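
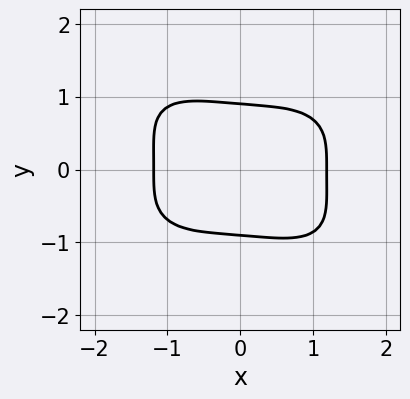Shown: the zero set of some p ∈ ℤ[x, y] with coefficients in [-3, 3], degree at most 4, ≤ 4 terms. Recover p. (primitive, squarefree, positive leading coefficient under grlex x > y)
x^4 + x*y^3 + 3*y^4 - 2

(a) deg p = 4. The shape is more complex than any degree-3 curve.
(b) Putting this together gives p.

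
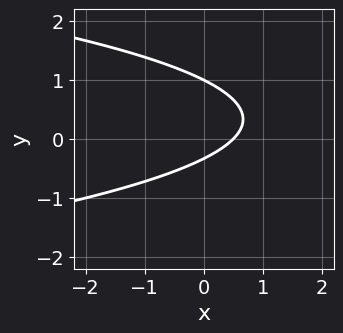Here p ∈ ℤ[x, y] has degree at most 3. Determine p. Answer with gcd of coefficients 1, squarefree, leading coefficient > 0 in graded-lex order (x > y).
3*y^2 + 2*x - 2*y - 1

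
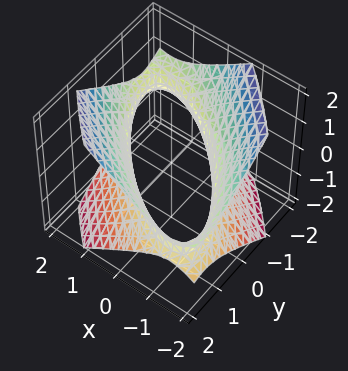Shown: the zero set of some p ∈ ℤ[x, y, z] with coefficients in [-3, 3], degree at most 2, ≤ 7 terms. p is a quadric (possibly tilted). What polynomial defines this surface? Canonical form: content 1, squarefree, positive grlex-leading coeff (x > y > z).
2*x^2 + 3*x*y + 2*y^2 - 3*z^2 - 3

1. deg p = 2.
2. Checking where it meets the axes: the surface avoids every integer z-axis point in the box.
3. Fitting integer coefficients to these (and the overall shape) gives p.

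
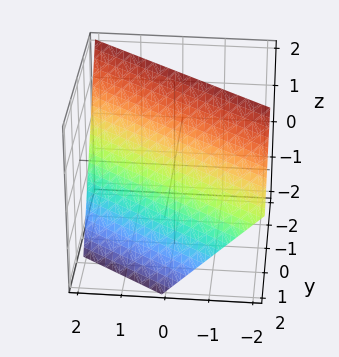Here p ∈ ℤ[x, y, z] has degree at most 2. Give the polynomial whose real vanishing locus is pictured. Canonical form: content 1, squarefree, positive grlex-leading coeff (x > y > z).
2*x + 3*y + 2*z - 2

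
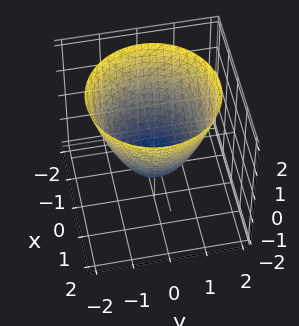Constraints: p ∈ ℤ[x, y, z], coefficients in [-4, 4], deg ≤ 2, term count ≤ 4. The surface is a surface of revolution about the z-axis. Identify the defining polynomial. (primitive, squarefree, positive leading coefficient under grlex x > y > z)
1. The degree is 2 — no degree-1 surface has this shape.
2. Symmetries: every cross-section ⟂ z is a circle, so x, y appear only via x² + y².
3. From the visible intercepts: among the integer gridlines, it crosses the y-axis at y ∈ {-1, 1}; it meets the z-axis at z = -1 (among the integer gridlines).
4. Fitting integer coefficients to these (and the overall shape) gives p. Check: (1, 0, 0) on the x-axis lies on the surface, and p(1, 0, 0) = 0. ✓

x^2 + y^2 - z - 1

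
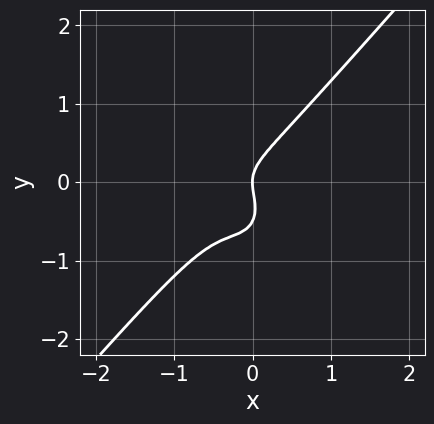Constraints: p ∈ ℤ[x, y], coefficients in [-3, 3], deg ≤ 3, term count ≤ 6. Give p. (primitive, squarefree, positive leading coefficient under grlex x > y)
Degree: a generic line meets the curve in up to 3 points, so deg p = 3.
From the visible intercepts: it meets the x-axis at x = 0 (among the integer gridlines); it crosses the y-axis at the gridline y = 0.
Putting this together gives p.

3*x^3 - 2*y^3 + 2*x^2 - y^2 + x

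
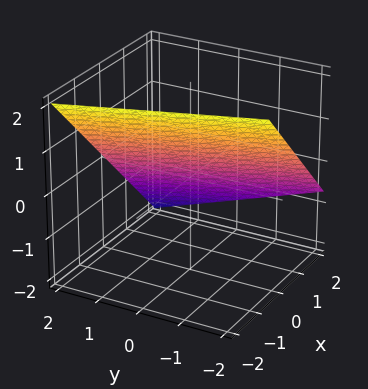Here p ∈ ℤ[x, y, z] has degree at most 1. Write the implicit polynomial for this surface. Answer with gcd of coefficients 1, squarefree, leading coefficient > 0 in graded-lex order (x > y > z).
3*x + y + 3*z - 2

(a) The degree is 1 — the surface is flat (a plane).
(b) From the axis intercepts and sections: one y-axis crossing is at y = 2.
(c) Putting this together gives p.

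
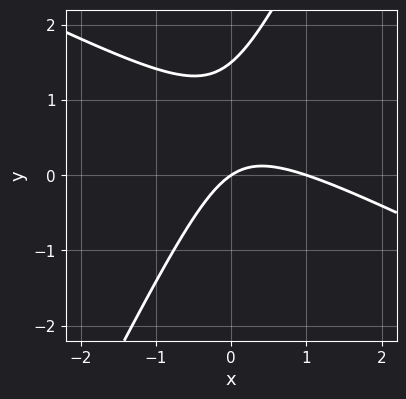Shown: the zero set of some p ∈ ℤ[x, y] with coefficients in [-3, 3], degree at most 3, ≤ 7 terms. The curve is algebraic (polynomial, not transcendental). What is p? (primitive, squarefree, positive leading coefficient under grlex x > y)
2*x^2 + 3*x*y - 2*y^2 - 2*x + 3*y

1. Degree: the shape is more complex than any degree-1 curve, so deg p = 2.
2. Against the integer gridlines: it meets the y-axis at y = 0 (among the integer gridlines); the x-axis gridline crossings are at x ∈ {0, 1}.
3. Solving for integer coefficients yields p as stated.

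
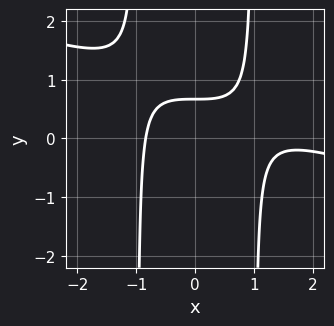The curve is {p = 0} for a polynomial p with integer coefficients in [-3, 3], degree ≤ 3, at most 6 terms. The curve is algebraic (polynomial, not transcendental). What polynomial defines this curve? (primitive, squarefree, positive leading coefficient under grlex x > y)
(a) deg p = 3. The shape is more complex than any degree-2 curve.
(b) Putting this together gives p.

x^3 + 3*x^2*y - 2*x^2 - 3*y + 2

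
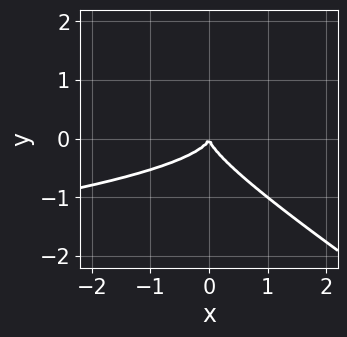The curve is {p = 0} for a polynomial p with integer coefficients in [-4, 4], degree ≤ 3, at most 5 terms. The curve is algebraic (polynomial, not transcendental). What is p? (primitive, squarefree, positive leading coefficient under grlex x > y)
(a) The degree is 3 — a generic line meets the curve in up to 3 points.
(b) Against the integer gridlines: one y-axis crossing is at y = 0; one x-axis crossing is at x = 0.
(c) Together with the visible shape, these determine p as stated.

2*x*y^2 + 3*y^3 + x^2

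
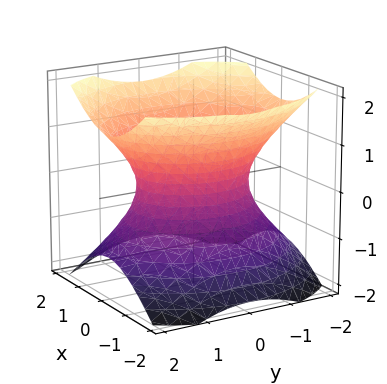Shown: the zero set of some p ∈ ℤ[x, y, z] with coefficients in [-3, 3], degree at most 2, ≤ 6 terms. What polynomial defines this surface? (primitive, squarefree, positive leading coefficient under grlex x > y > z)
3*x^2 + 2*y^2 - 3*z^2 - 3

1. The degree is 2 — an hourglass — one-sheet hyperboloid; a quadric.
2. Symmetries: the y ↦ −y reflection is a symmetry, so y appears only in even powers; it's symmetric under z → −z, forcing even powers of z; the x ↦ −x reflection is a symmetry, so x appears only in even powers.
3. Observable constraints: it misses every integer gridline on the z-axis; the x-axis gridline crossings are at x ∈ {-1, 1}.
4. These observations pin down the coefficients.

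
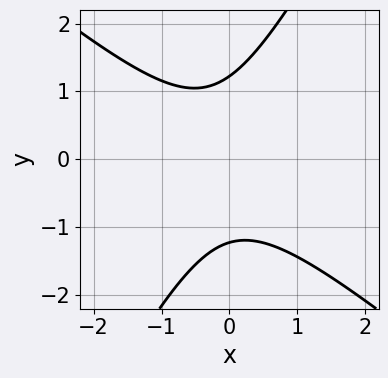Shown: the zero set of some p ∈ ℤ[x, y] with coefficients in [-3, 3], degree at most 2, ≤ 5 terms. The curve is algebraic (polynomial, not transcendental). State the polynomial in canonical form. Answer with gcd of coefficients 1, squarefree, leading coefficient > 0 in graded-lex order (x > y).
3*x^2 + 2*x*y - 2*y^2 + x + 3

deg p = 2. No degree-1 curve has this shape.
From the visible intercepts: the curve avoids every integer x-axis point in the box.
Solving for integer coefficients yields p as stated.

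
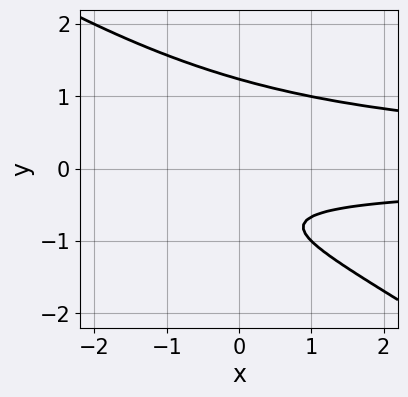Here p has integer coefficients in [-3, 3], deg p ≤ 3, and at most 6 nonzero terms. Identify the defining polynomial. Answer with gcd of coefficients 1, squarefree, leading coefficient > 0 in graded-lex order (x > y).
2*x*y^2 + 3*y^3 - 3*y - 2

1. The degree is 3 — a generic line meets the curve in up to 3 points.
2. Observable constraints: the curve avoids every integer x-axis point in the box.
3. Putting this together gives p.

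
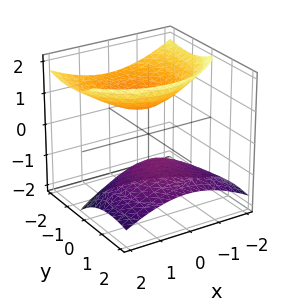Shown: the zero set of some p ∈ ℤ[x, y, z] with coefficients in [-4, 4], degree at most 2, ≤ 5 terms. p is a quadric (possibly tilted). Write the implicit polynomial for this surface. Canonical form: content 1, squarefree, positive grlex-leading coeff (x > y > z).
2*x^2 + 2*y^2 + 3*y*z - 3*z^2 + 2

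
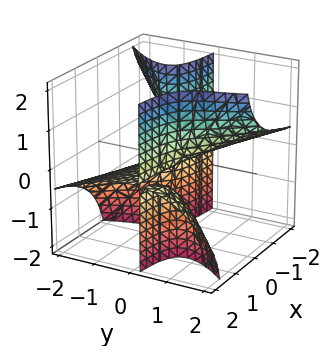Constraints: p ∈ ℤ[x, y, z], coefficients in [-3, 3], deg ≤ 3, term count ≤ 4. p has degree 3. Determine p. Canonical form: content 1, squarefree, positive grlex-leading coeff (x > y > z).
(a) The picture has 3 separate pieces. They look like related sheets of one shape, so recover p as a whole.
(b) deg p = 3. The shape is more complex than any degree-2 surface.
(c) Against the integer gridlines: the visible x-axis segment lies entirely on the surface; it crosses the y-axis at the gridline y = 0; it meets the z-axis at z = 0 (among the integer gridlines).
(d) Together with the visible shape, these determine p as stated.

3*x*y*z + y^3 - y^2*z - z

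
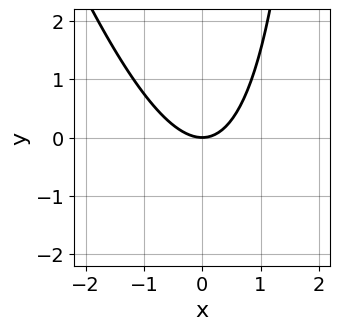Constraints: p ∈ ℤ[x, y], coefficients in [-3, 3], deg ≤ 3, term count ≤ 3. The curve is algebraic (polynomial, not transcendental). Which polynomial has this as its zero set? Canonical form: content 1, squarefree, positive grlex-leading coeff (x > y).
3*x^2 + x*y - 3*y

deg p = 2. No degree-1 curve has this shape.
Checking where it meets the axes: one x-axis crossing is at x = 0; it crosses the y-axis at the gridline y = 0.
These observations pin down the coefficients.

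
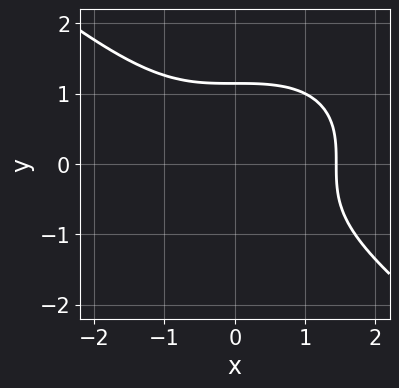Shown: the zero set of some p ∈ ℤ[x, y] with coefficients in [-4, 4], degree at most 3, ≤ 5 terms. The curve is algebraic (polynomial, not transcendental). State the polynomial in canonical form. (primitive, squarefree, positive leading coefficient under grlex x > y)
x^3 + 2*y^3 - 3

(a) Degree: a generic line meets the curve in up to 3 points, so deg p = 3.
(b) Matching integer coefficients to the picture gives p.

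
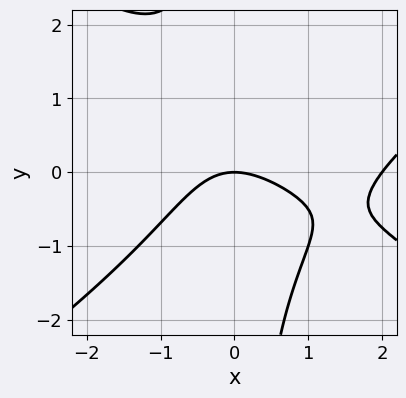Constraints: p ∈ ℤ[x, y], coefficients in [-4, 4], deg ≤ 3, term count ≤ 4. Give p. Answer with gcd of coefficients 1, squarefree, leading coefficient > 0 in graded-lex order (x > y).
x^3 - 2*x*y^2 - 2*x^2 - 3*y

(a) Degree: the shape is more complex than any degree-2 curve, so deg p = 3.
(b) From the visible intercepts: it crosses the y-axis at the gridline y = 0; the x-axis gridline crossings are at x ∈ {0, 2}.
(c) Fitting integer coefficients to these (and the overall shape) gives p.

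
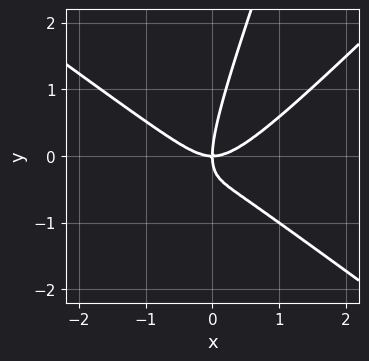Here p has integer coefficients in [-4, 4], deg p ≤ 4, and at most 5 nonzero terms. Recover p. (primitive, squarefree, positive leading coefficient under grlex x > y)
2*x^3 - 3*x*y^2 + y^3 - 2*x*y

1. deg p = 3. A generic line meets the curve in up to 3 points.
2. From the axis intercepts and sections: it meets the y-axis at y = 0 (among the integer gridlines); one x-axis crossing is at x = 0.
3. The integer polynomial consistent with all of this is the stated p.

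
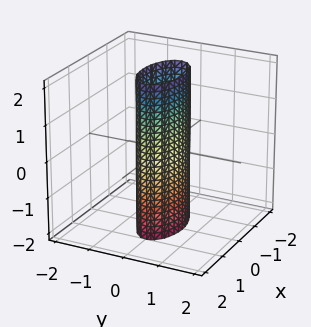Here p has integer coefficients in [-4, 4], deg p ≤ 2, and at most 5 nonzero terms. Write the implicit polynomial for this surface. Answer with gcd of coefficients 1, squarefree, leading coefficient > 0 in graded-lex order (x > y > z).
1. The degree is 2 — constant cross-section along one axis; a quadric.
2. Symmetries: it's symmetric under x → −x, forcing even powers of x; it's symmetric under z → −z, forcing even powers of z; mirror symmetry y ↦ −y ⇒ only even powers of y.
3. From the visible intercepts: the x-axis gridline crossings are at x ∈ {-1, 1}; no z-intercept at any integer in the box.
4. The integer polynomial consistent with all of this is the stated p.

x^2 + 3*y^2 - 1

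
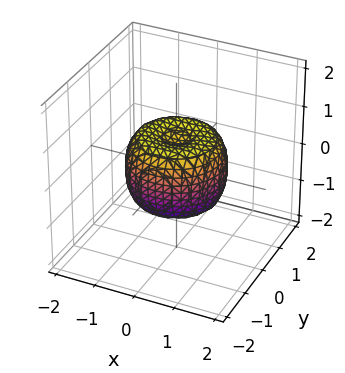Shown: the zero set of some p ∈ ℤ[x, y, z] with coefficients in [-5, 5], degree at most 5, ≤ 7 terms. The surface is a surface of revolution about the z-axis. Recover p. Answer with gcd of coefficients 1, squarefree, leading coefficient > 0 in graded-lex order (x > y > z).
deg p = 4. The shape is more complex than any degree-3 surface.
By symmetry, every cross-section ⟂ z is a circle, so x, y appear only via x² + y².
From the visible intercepts: a circular section at z = 0 has radius between 1 and 2.
Fitting integer coefficients to these (and the overall shape) gives p.

2*x^4 + 4*x^2*y^2 + 2*y^4 - 2*x^2 - 2*y^2 + 2*z^2 - 1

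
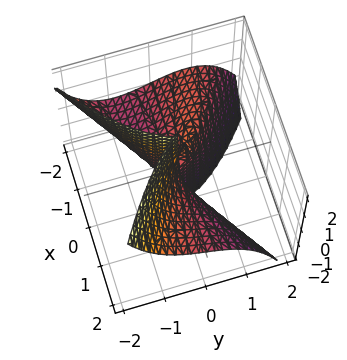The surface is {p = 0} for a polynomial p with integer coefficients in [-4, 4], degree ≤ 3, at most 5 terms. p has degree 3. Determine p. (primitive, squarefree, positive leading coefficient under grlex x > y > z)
x^2*z + y^3 + x*y

First, the degree is 3 — a generic line meets the surface in up to 3 points.
Next, from the visible intercepts: the visible x-axis segment lies entirely on the surface; one y-axis crossing is at y = 0; the visible z-axis segment lies entirely on the surface.
Finally, solving for integer coefficients yields p as stated.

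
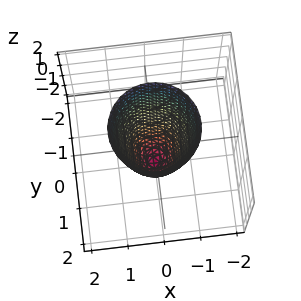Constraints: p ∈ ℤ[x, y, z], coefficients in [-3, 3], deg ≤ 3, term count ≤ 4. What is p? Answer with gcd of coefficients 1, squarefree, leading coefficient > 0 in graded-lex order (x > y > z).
1. deg p = 2. The shape is more complex than any degree-1 surface.
2. By symmetry, the surface is invariant under rotation about z: p = q(x² + y², z).
3. Observable constraints: a circular section at z = 1 has radius exactly 1; it meets the z-axis at z = -2 (among the integer gridlines).
4. Fitting integer coefficients to these (and the overall shape) gives p.

3*x^2 + 3*y^2 - z - 2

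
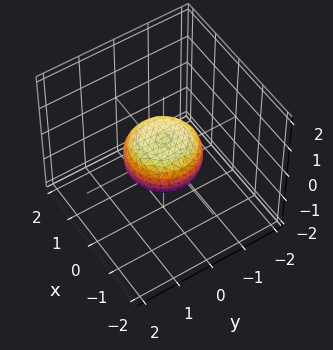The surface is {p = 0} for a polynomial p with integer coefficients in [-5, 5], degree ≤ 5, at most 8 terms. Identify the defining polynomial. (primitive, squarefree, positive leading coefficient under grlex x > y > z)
First, the degree is 4 — a generic line meets the surface in up to 4 points.
Then, symmetries: the z-axis is an axis of rotation, so x and y enter only as x² + y².
Next, checking where it meets the axes: among the integer gridlines, it crosses the y-axis at y ∈ {-1, 1}; the x-axis gridline crossings are at x ∈ {-1, 1}; a circular section at z = 0 has radius exactly 1.
Finally, solving for integer coefficients yields p as stated.

2*x^4 + 4*x^2*y^2 + 2*y^4 - x^2 - y^2 + 3*z^2 - 1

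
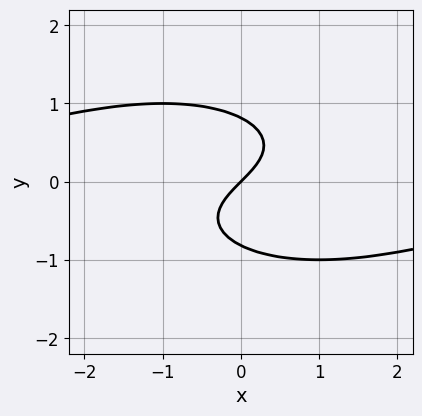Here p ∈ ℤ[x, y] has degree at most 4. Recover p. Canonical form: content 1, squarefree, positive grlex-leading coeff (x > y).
x^2*y + 3*y^3 + 2*x - 2*y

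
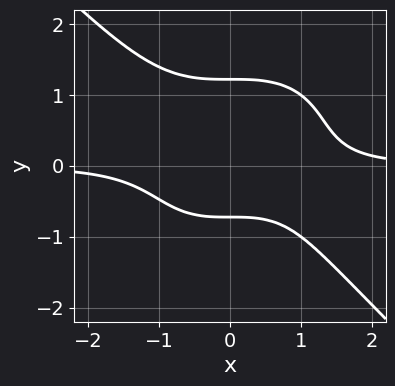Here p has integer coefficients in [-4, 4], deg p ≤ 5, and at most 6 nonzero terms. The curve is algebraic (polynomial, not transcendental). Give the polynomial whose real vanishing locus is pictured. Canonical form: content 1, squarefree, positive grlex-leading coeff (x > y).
x^3*y + y^4 - y - 1

First, the degree is 4 — no degree-3 curve has this shape.
Next, from the visible intercepts: the curve avoids every integer x-axis point in the box.
Finally, matching integer coefficients to the picture gives p.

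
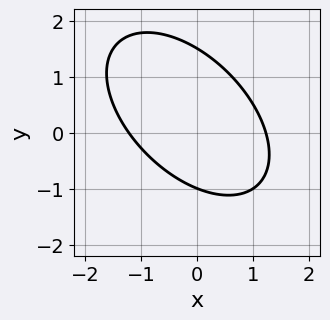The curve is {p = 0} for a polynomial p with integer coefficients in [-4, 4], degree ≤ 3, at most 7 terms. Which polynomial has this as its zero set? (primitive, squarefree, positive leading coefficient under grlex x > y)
(a) deg p = 2. No degree-1 curve has this shape.
(b) From the axis intercepts and sections: it meets the y-axis at y = -1 (among the integer gridlines).
(c) Matching integer coefficients to the picture gives p.

2*x^2 + 2*x*y + 2*y^2 - y - 3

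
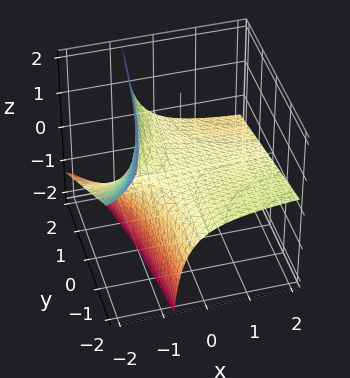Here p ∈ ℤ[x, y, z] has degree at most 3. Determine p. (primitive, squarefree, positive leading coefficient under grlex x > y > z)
x*y + 3*x*z + 3*z

The degree is 2 — no degree-1 surface has this shape.
Against the integer gridlines: the visible x-axis segment lies entirely on the surface; every point of the y-axis in the box is on the surface; it meets the z-axis at z = 0 (among the integer gridlines).
Together with the visible shape, these determine p as stated.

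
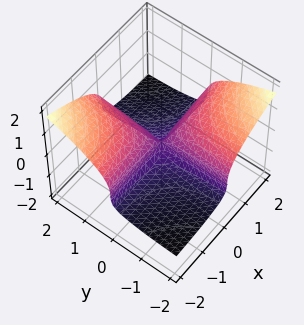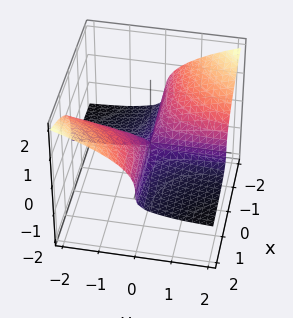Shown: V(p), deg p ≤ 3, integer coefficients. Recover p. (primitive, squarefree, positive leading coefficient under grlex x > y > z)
x*y*z + 2*z^3 + x*y

First, the degree is 3 — the shape is more complex than any degree-2 surface.
Next, reading off the gridlines: every point of the x-axis in the box is on the surface; one z-axis crossing is at z = 0.
Finally, fitting integer coefficients to these (and the overall shape) gives p. Check: (0, -1, 0) on the y-axis lies on the surface, and p(0, -1, 0) = 0. ✓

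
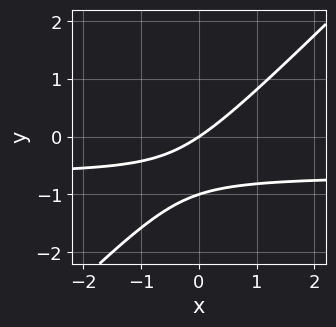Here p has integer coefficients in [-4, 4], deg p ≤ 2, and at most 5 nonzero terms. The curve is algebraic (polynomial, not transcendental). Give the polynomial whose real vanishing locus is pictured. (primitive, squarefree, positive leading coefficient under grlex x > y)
3*x*y - 3*y^2 + 2*x - 3*y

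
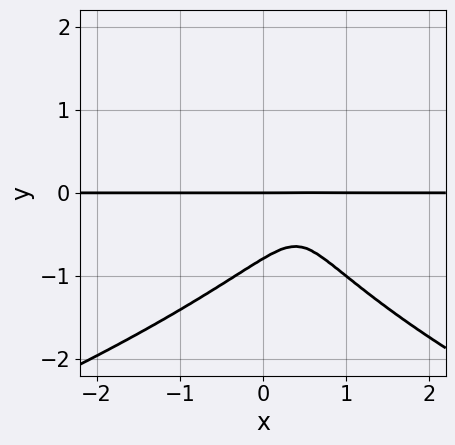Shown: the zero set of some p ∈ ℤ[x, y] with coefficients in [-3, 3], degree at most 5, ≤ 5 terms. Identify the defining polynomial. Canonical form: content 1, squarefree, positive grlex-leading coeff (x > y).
2*y^4 + 3*x^2*y - x*y^2 - 3*x*y + y

First, deg p = 4.
Next, from the axis intercepts and sections: every point of the x-axis in the box is on the curve; one y-axis crossing is at y = 0.
Finally, solving for integer coefficients yields p as stated.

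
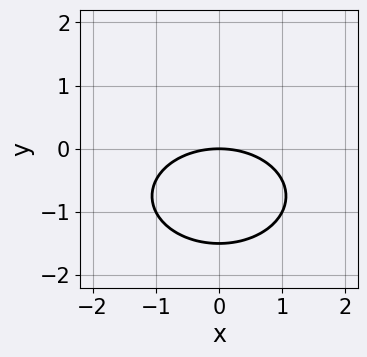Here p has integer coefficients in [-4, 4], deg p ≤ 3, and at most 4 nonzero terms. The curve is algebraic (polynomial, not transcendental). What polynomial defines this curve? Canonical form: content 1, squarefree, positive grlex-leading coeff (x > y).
Degree: a generic line meets the curve in up to 2 points, so deg p = 2.
Symmetries: it's symmetric under x → −x, forcing even powers of x.
Reading off the gridlines: one y-axis crossing is at y = 0; it crosses the x-axis at the gridline x = 0.
Solving for integer coefficients yields p as stated.

x^2 + 2*y^2 + 3*y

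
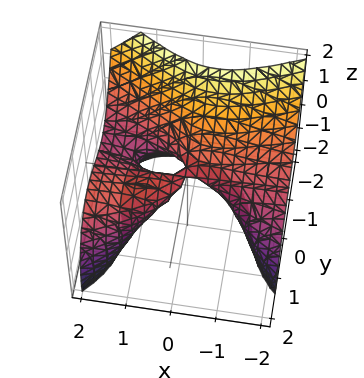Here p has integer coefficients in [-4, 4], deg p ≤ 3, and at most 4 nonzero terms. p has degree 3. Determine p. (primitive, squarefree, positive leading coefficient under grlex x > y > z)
x^2*z + y^3 - x*y + z^2

(a) deg p = 3.
(b) Against the integer gridlines: it crosses the y-axis at the gridline y = 0; it meets the z-axis at z = 0 (among the integer gridlines); the visible x-axis segment lies entirely on the surface.
(c) These observations pin down the coefficients.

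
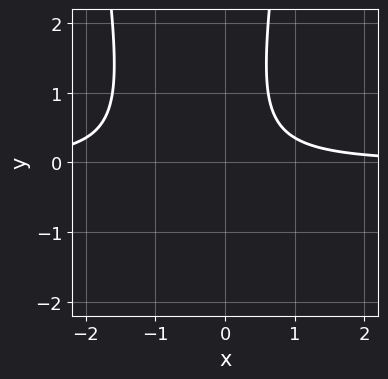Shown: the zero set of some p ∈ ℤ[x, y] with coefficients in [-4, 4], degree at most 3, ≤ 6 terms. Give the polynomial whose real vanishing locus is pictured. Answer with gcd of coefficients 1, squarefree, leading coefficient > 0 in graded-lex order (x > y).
1. deg p = 3. The shape is more complex than any degree-2 curve.
2. Checking where it meets the axes: no x-intercept at any integer in the box; no y-intercept at any integer in the box.
3. Matching integer coefficients to the picture gives p.

3*x^2*y + 3*x*y - y^2 - 2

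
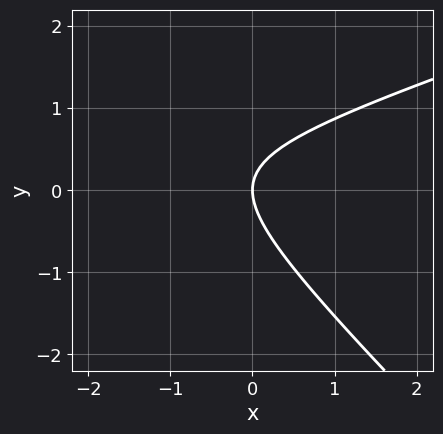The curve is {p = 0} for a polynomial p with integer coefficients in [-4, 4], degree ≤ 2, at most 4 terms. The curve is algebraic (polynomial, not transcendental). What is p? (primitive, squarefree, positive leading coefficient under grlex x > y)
x^2 - 2*x*y - 3*y^2 + 3*x

(a) deg p = 2. The shape is more complex than any degree-1 curve.
(b) Against the integer gridlines: one x-axis crossing is at x = 0; it meets the y-axis at y = 0 (among the integer gridlines).
(c) Together with the visible shape, these determine p as stated.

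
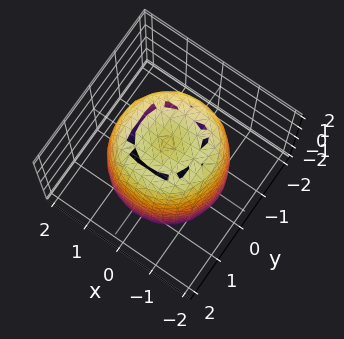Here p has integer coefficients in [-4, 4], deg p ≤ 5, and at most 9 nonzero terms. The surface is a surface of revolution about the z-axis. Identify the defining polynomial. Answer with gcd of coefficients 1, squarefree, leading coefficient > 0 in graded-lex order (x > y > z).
1. deg p = 4. A generic line meets the surface in up to 4 points.
2. Symmetry: the surface is invariant under rotation about z: p = q(x² + y², z).
3. From the visible intercepts: a circular section at z = 0 has radius between 1 and 2.
4. Fitting integer coefficients to these (and the overall shape) gives p.

2*x^4 + 4*x^2*y^2 + 2*y^4 - 3*x^2 - 3*y^2 + z^2 - 3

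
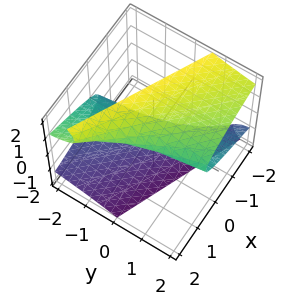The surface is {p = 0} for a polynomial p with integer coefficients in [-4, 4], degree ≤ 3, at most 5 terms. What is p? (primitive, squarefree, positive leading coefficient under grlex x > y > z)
1. deg p = 3.
2. Reading off the gridlines: the visible y-axis segment lies entirely on the surface; one z-axis crossing is at z = 0.
3. Together with the visible shape, these determine p as stated.

y*z^2 + z^3 + 2*x - 3*z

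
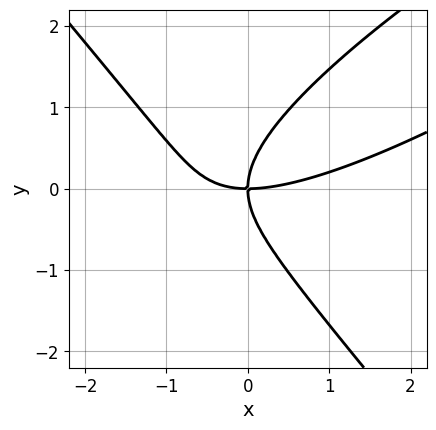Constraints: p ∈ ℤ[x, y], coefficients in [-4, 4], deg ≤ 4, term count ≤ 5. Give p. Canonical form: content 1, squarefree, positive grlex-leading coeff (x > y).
x^3 - 2*x^2*y + 2*y^3 - 3*x*y

First, the degree is 3 — the shape is more complex than any degree-2 curve.
Next, observable constraints: it meets the x-axis at x = 0 (among the integer gridlines); one y-axis crossing is at y = 0.
Finally, the integer polynomial consistent with all of this is the stated p.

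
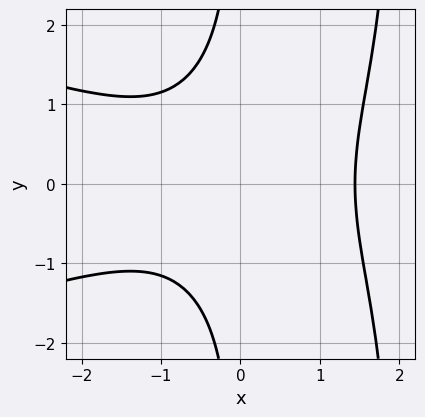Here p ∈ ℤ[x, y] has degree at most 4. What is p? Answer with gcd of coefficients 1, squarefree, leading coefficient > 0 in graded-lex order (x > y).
(a) deg p = 4. A generic line meets the curve in up to 4 points.
(b) Symmetries: it's symmetric under y → −y, forcing even powers of y.
(c) From the visible intercepts: it misses every integer gridline on the y-axis.
(d) Matching integer coefficients to the picture gives p.

x^2*y^2 + x^3 - 2*x*y^2 - 3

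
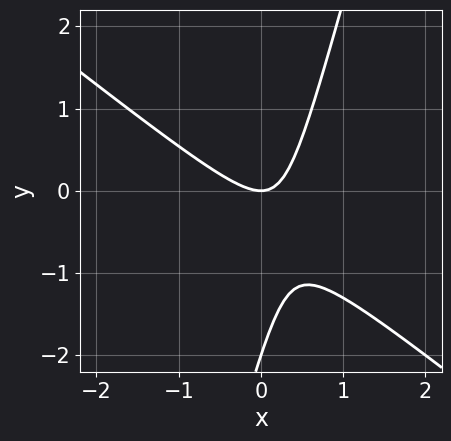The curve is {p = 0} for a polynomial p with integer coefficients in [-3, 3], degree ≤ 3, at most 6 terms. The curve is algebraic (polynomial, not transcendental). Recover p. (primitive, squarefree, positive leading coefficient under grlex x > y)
1. Degree: a generic line meets the curve in up to 2 points, so deg p = 2.
2. Checking where it meets the axes: among the integer gridlines, it crosses the y-axis at y ∈ {-2, 0}; one x-axis crossing is at x = 0.
3. Assembling these constraints gives the stated polynomial.

3*x^2 + 3*x*y - y^2 - 2*y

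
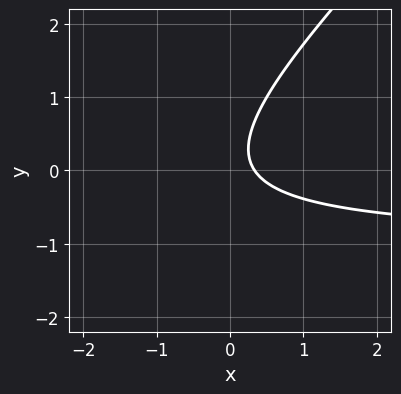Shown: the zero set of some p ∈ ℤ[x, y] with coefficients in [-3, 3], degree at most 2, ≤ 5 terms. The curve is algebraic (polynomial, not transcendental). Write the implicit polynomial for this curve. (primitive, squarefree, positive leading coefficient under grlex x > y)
3*x*y - 3*y^2 + 3*x + y - 1

(a) deg p = 2. The shape is more complex than any degree-1 curve.
(b) Against the integer gridlines: the curve avoids every integer y-axis point in the box.
(c) Solving for integer coefficients yields p as stated.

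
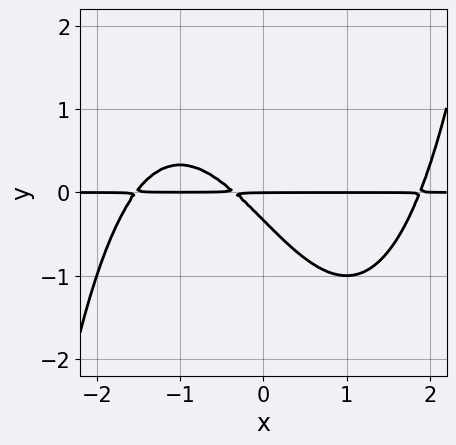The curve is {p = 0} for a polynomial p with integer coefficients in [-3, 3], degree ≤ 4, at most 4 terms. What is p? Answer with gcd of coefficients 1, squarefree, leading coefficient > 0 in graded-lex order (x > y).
x^3*y - 3*x*y - 3*y^2 - y

deg p = 4. A generic line meets the curve in up to 4 points.
From the visible intercepts: every point of the x-axis in the box is on the curve; it crosses the y-axis at the gridline y = 0.
Assembling these constraints gives the stated polynomial.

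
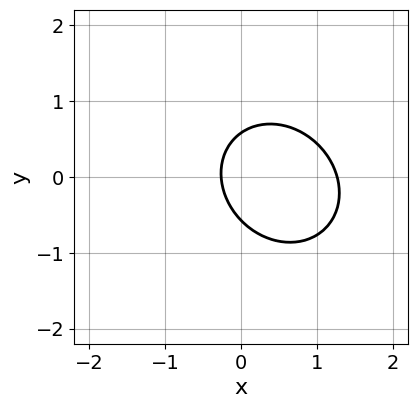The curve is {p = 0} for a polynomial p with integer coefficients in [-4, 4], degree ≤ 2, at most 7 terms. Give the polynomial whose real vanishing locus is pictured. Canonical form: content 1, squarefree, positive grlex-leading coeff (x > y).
(a) Degree: no degree-1 curve has this shape, so deg p = 2.
(b) Putting this together gives p.

3*x^2 + x*y + 3*y^2 - 3*x - 1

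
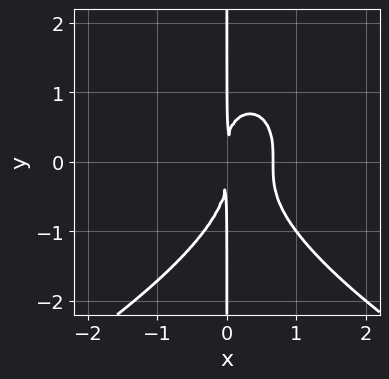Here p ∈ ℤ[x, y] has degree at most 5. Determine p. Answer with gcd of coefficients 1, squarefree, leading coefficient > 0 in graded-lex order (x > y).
(a) deg p = 4.
(b) From the visible intercepts: every point of the y-axis in the box is on the curve.
(c) The integer polynomial consistent with all of this is the stated p.

x*y^3 + 3*x^3 - 2*x^2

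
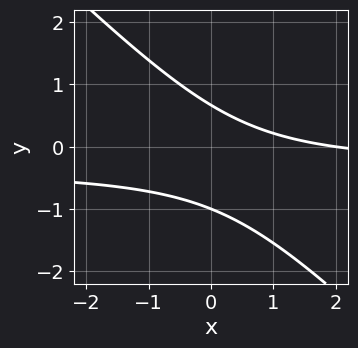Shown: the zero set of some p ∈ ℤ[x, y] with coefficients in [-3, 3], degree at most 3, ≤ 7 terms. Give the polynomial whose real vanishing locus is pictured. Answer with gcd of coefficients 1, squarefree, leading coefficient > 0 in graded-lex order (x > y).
3*x*y + 3*y^2 + x + y - 2

1. Degree: no degree-1 curve has this shape, so deg p = 2.
2. Against the integer gridlines: it crosses the x-axis at the gridline x = 2; it crosses the y-axis at the gridline y = -1.
3. Solving for integer coefficients yields p as stated.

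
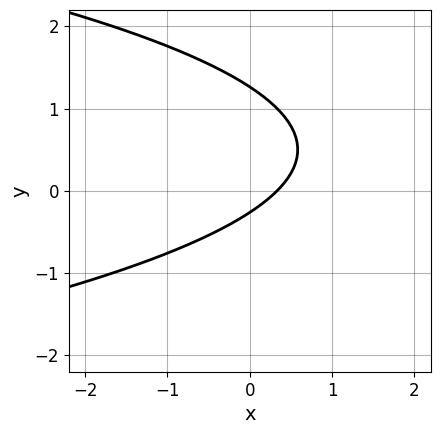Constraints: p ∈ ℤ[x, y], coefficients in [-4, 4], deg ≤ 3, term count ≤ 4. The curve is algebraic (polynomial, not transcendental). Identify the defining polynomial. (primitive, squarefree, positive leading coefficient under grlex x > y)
The degree is 2 — no degree-1 curve has this shape.
Solving for integer coefficients yields p as stated.

3*y^2 + 3*x - 3*y - 1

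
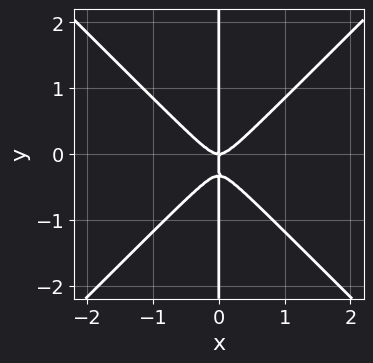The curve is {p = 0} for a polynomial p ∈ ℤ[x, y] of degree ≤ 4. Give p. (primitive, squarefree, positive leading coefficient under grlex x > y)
3*x^3 - 3*x*y^2 - x*y

(a) The degree is 3 — no degree-2 curve has this shape.
(b) From the axis intercepts and sections: the visible y-axis segment lies entirely on the curve; it crosses the x-axis at the gridline x = 0.
(c) Matching integer coefficients to the picture gives p.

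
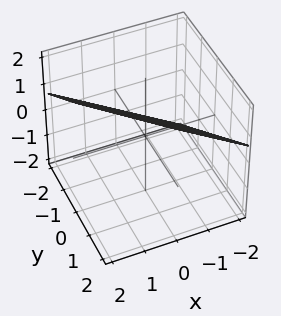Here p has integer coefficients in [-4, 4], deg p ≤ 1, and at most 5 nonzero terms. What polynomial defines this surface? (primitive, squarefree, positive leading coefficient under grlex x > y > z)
First, the degree is 1 — the surface is flat (a plane).
Then, from the visible intercepts: one x-axis crossing is at x = -1; one y-axis crossing is at y = -1.
Finally, matching integer coefficients to the picture gives p.

2*x + 2*y - 3*z + 2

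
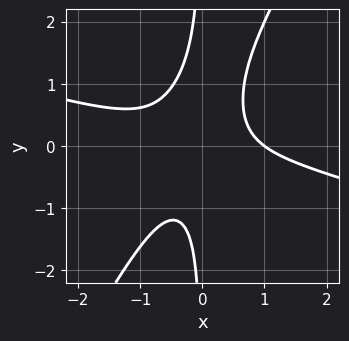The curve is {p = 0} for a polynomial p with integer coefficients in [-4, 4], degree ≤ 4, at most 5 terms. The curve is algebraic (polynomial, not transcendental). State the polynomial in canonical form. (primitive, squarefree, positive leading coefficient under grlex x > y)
(a) The degree is 3 — no degree-2 curve has this shape.
(b) From the axis intercepts and sections: no y-intercept at any integer in the box; it meets the x-axis at x = 1 (among the integer gridlines).
(c) Putting this together gives p.

x^3 + 3*x^2*y - 2*x*y^2 + x*y - 1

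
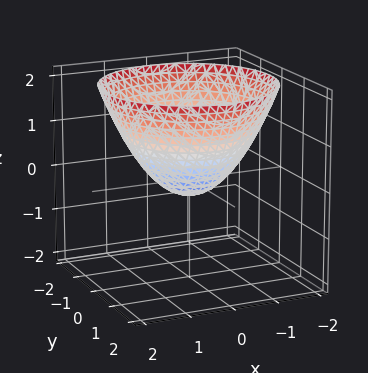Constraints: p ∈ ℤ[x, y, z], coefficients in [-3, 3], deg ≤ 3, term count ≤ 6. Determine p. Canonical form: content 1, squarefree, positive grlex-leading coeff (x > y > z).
2*x^2 + 2*y^2 - 3*z - 1

The degree is 2 — no degree-1 surface has this shape.
Symmetries: rotational symmetry about the z-axis ⇒ p depends on x, y only through x² + y².
From the visible intercepts: a circular section at z = 1 has radius between 1 and 2.
Together with the visible shape, these determine p as stated.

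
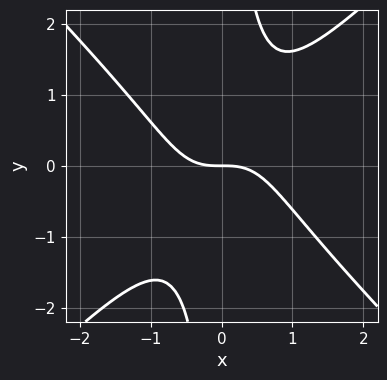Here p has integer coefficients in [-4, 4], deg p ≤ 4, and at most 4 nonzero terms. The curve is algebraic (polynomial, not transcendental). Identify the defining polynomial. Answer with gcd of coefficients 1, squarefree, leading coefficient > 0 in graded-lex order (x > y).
(a) The degree is 3 — a generic line meets the curve in up to 3 points.
(b) Checking where it meets the axes: it meets the x-axis at x = 0 (among the integer gridlines); one y-axis crossing is at y = 0.
(c) Putting this together gives p.

x^3 - x*y^2 + y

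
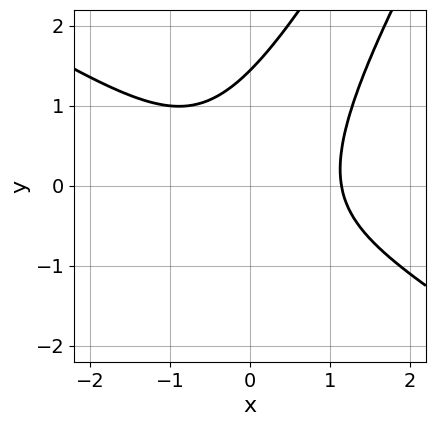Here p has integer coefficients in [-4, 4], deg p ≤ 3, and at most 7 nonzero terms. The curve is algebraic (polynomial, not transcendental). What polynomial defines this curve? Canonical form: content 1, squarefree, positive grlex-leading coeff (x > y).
2*x^3 + x^2*y - 3*x*y^2 + y^3 - 3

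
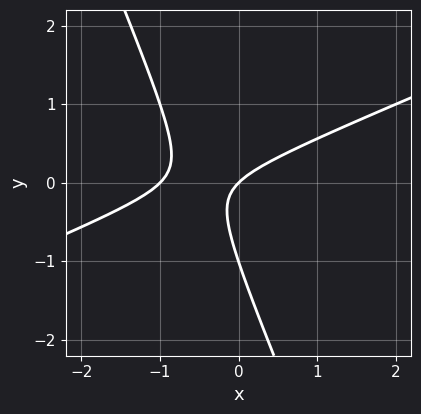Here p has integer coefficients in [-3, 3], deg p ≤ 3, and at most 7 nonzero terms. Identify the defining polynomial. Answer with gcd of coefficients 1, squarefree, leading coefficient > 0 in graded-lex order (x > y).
x^2 - 2*x*y - y^2 + x - y

First, deg p = 2. The shape is more complex than any degree-1 curve.
Then, from the axis intercepts and sections: among the integer gridlines, it crosses the y-axis at y ∈ {-1, 0}; the x-axis gridline crossings are at x ∈ {-1, 0}.
Finally, these observations pin down the coefficients.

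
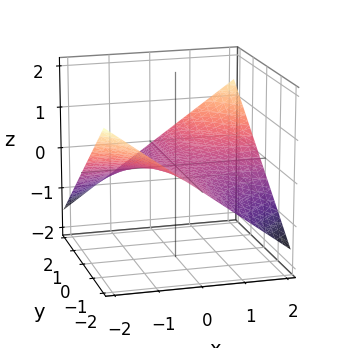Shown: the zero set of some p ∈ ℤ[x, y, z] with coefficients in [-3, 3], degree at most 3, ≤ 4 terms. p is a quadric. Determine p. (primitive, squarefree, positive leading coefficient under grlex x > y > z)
(a) deg p = 2.
(b) From the axis intercepts and sections: the visible x-axis segment lies entirely on the surface; it crosses the z-axis at the gridline z = 0; every point of the y-axis in the box is on the surface.
(c) Assembling these constraints gives the stated polynomial.

x*y - 3*z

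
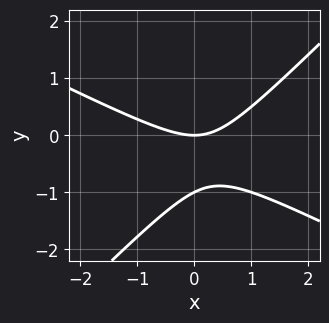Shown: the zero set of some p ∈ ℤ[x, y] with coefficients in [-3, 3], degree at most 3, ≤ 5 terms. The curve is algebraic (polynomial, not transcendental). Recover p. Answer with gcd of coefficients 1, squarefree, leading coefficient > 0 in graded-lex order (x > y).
x^2 + x*y - 2*y^2 - 2*y

1. deg p = 2.
2. Checking where it meets the axes: among the integer gridlines, it crosses the y-axis at y ∈ {-1, 0}; one x-axis crossing is at x = 0.
3. These observations pin down the coefficients.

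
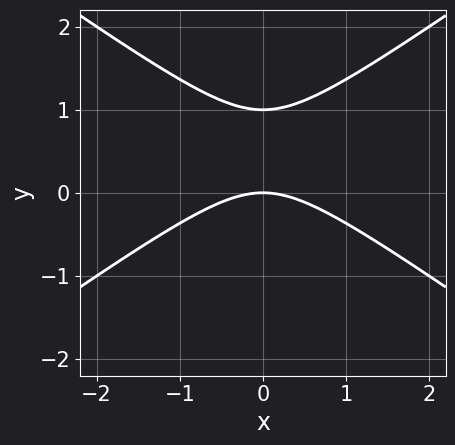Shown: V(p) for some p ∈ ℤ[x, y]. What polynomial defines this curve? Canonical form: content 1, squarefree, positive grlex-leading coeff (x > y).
x^2 - 2*y^2 + 2*y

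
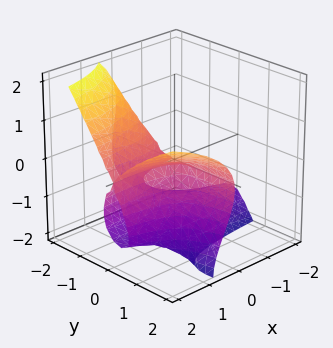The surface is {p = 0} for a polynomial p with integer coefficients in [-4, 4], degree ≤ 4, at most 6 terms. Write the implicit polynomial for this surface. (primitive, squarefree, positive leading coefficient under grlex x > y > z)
First, the degree is 3 — a generic line meets the surface in up to 3 points.
Next, reading off the gridlines: every point of the x-axis in the box is on the surface; every point of the y-axis in the box is on the surface.
Finally, the integer polynomial consistent with all of this is the stated p.

3*x*y^2 - 2*y*z^2 - 2*z^3 - y*z - 3*z^2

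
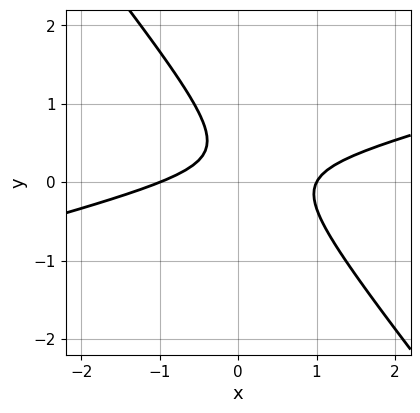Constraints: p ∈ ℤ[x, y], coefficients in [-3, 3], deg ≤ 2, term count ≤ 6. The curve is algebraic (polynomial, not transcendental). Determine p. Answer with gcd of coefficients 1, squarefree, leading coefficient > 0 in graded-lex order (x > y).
x^2 - 3*x*y - 3*y^2 + 2*y - 1

(a) Degree: a generic line meets the curve in up to 2 points, so deg p = 2.
(b) From the visible intercepts: no y-intercept at any integer in the box; among the integer gridlines, it crosses the x-axis at x ∈ {-1, 1}.
(c) Matching integer coefficients to the picture gives p.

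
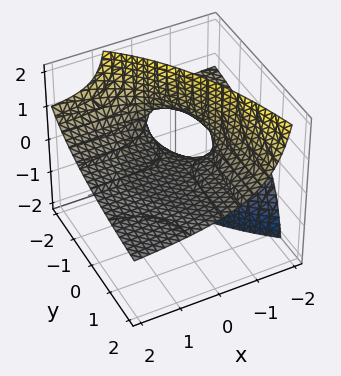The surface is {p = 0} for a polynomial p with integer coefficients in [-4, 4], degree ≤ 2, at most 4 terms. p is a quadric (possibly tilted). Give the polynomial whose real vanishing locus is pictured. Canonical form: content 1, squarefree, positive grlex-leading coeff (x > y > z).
x*y + 3*x*z + 2*y*z + 3*z

1. The degree is 2 — the shape is more complex than any degree-1 surface.
2. Checking where it meets the axes: the visible x-axis segment lies entirely on the surface; it meets the z-axis at z = 0 (among the integer gridlines); the visible y-axis segment lies entirely on the surface.
3. Matching integer coefficients to the picture gives p.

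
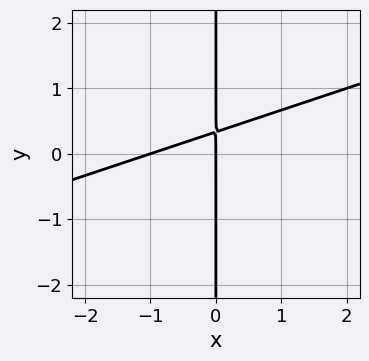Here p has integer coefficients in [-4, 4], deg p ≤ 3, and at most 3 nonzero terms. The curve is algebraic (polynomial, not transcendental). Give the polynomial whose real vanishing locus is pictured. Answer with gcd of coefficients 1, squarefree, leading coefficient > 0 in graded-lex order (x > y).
x^2 - 3*x*y + x

1. deg p = 2. A generic line meets the curve in up to 2 points.
2. Observable constraints: the x-axis gridline crossings are at x ∈ {-1, 0}; every point of the y-axis in the box is on the curve.
3. Matching integer coefficients to the picture gives p.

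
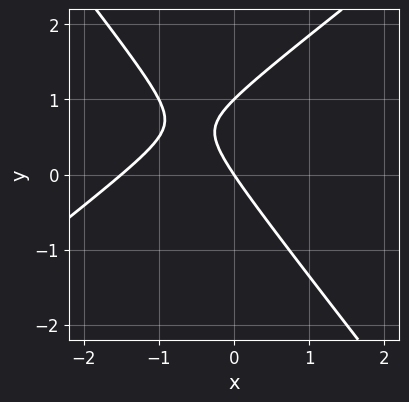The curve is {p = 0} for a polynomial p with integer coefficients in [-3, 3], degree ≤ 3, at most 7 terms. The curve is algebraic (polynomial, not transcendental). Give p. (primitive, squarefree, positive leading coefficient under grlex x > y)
First, the degree is 2 — the shape is more complex than any degree-1 curve.
Next, checking where it meets the axes: the y-axis gridline crossings are at y ∈ {0, 1}; it crosses the x-axis at the gridline x = 0.
Finally, matching integer coefficients to the picture gives p.

2*x^2 - x*y - 2*y^2 + 3*x + 2*y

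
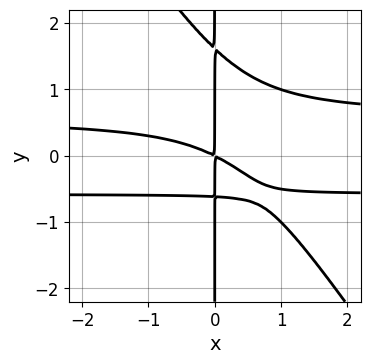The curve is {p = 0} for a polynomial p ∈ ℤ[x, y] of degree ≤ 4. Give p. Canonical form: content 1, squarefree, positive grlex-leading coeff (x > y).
3*x^2*y^2 + 2*x*y^3 - 2*x*y^2 - x^2 - 2*x*y

(a) The degree is 4 — the shape is more complex than any degree-3 curve.
(b) From the visible intercepts: every point of the y-axis in the box is on the curve.
(c) Fitting integer coefficients to these (and the overall shape) gives p.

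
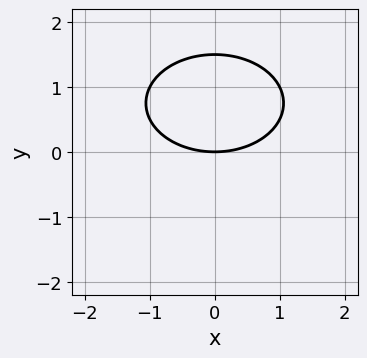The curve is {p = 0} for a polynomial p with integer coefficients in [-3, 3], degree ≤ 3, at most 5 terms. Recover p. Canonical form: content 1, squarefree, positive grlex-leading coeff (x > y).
x^2 + 2*y^2 - 3*y

1. deg p = 2. The shape is more complex than any degree-1 curve.
2. Symmetries: mirror symmetry x ↦ −x ⇒ only even powers of x.
3. Observable constraints: it crosses the y-axis at the gridline y = 0; one x-axis crossing is at x = 0.
4. Together with the visible shape, these determine p as stated.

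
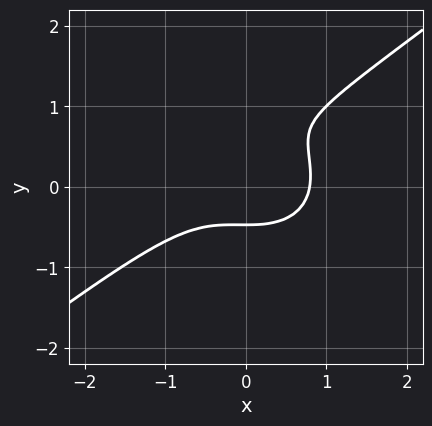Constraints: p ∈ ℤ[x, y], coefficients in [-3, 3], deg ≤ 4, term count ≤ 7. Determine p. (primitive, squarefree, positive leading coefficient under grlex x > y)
First, degree: no degree-2 curve has this shape, so deg p = 3.
Finally, putting this together gives p.

2*x^3 - x^2*y - 3*y^3 + 3*y^2 - 1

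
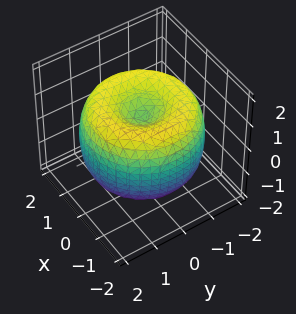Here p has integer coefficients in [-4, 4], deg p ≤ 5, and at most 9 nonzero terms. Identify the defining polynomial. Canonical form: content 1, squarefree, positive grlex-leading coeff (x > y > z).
First, degree: the shape is more complex than any degree-3 surface, so deg p = 4.
Next, symmetry: the surface is invariant under rotation about z: p = q(x² + y², z).
Then, observable constraints: a circular section at z = -1 has radius between 0 and 1.
Finally, these observations pin down the coefficients.

x^4 + 2*x^2*y^2 + y^4 - 3*x^2 - 3*y^2 + 2*z^2 - 1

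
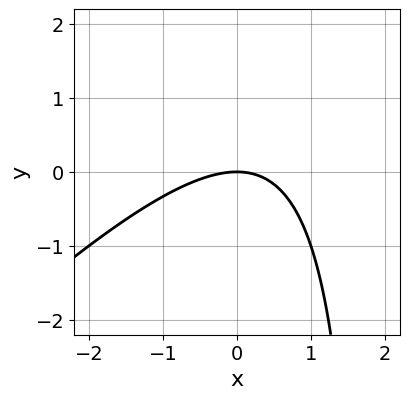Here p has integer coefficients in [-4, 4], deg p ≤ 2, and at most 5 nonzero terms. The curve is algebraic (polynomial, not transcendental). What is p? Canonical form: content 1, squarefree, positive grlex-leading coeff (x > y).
x^2 - x*y + 2*y

deg p = 2. A generic line meets the curve in up to 2 points.
Reading off the gridlines: it crosses the y-axis at the gridline y = 0; one x-axis crossing is at x = 0.
Putting this together gives p.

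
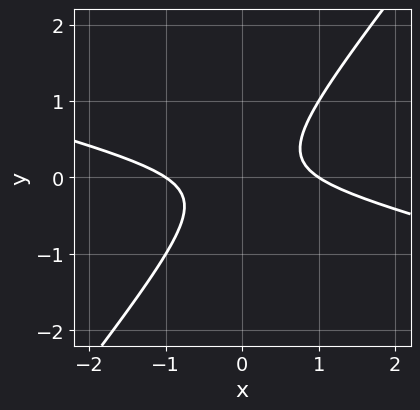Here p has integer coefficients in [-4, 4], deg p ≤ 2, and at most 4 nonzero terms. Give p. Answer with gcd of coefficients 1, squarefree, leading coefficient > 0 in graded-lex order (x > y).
First, the degree is 2 — the shape is more complex than any degree-1 curve.
Then, reading off the gridlines: it misses every integer gridline on the y-axis; the x-axis gridline crossings are at x ∈ {-1, 1}.
Finally, together with the visible shape, these determine p as stated.

x^2 + 3*x*y - 3*y^2 - 1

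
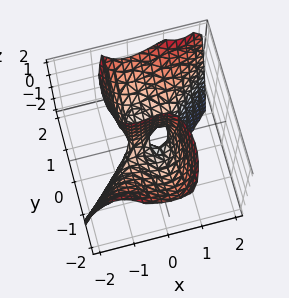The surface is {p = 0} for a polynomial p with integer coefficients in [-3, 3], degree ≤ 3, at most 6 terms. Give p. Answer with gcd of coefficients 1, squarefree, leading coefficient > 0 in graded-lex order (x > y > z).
3*x^3 - 3*x^2*y - y^3 + 3*y*z - x

(a) Degree: no degree-2 surface has this shape, so deg p = 3.
(b) From the axis intercepts and sections: it crosses the x-axis at the gridline x = 0; it crosses the y-axis at the gridline y = 0.
(c) Matching integer coefficients to the picture gives p.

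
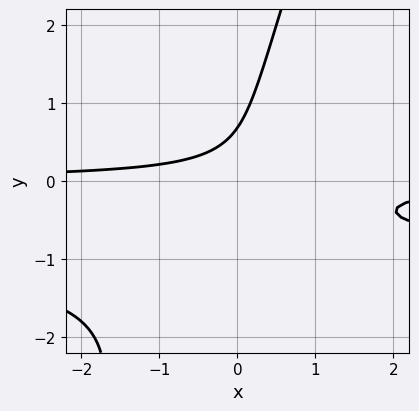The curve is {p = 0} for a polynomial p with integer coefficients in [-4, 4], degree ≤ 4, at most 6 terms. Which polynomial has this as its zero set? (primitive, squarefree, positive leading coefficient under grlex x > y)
The degree is 3 — no degree-2 curve has this shape.
Observable constraints: the curve avoids every integer x-axis point in the box.
These observations pin down the coefficients.

3*x*y^2 - y^3 + 3*x*y - y + 1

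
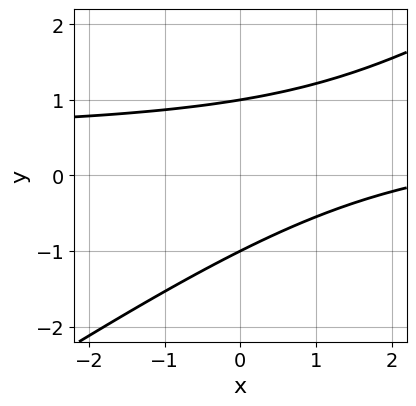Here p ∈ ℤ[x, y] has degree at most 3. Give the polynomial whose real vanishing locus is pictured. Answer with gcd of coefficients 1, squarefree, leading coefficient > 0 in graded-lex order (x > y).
2*x*y - 3*y^2 - x + 3

(a) deg p = 2.
(b) From the axis intercepts and sections: no x-intercept at any integer in the box; among the integer gridlines, it crosses the y-axis at y ∈ {-1, 1}.
(c) Together with the visible shape, these determine p as stated.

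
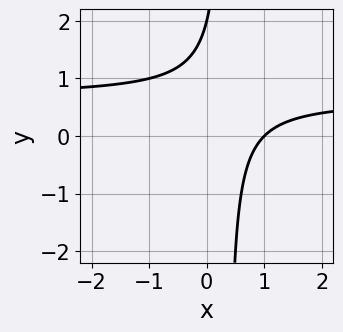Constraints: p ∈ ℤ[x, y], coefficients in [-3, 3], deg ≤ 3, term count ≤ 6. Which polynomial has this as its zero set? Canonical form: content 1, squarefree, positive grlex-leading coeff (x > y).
3*x*y - 2*x - y + 2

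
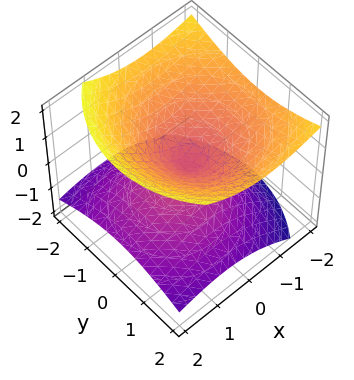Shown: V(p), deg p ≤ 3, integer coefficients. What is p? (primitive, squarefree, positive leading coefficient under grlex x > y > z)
(a) The picture has 2 separate pieces. Treating them together as one polynomial.
(b) deg p = 2. The shape is more complex than any degree-1 surface.
(c) Against the integer gridlines: it crosses the z-axis at the gridline z = 0; it meets the x-axis at x = 0 (among the integer gridlines); it meets the y-axis at y = 0 (among the integer gridlines).
(d) Together with the visible shape, these determine p as stated.

x^2 + x*z + y^2 - 2*z^2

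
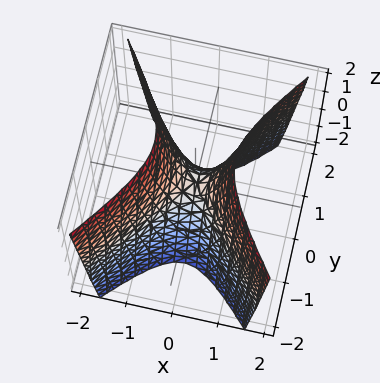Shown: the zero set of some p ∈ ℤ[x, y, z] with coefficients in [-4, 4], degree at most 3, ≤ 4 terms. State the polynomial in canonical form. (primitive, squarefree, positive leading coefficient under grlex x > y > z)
3*x^2 - 2*y^2 - z

deg p = 2. A saddle surface; a quadric.
Symmetries: it's symmetric under x → −x, forcing even powers of x; the y ↦ −y reflection is a symmetry, so y appears only in even powers.
From the axis intercepts and sections: it crosses the y-axis at the gridline y = 0; it meets the z-axis at z = 0 (among the integer gridlines).
Together with the visible shape, these determine p as stated.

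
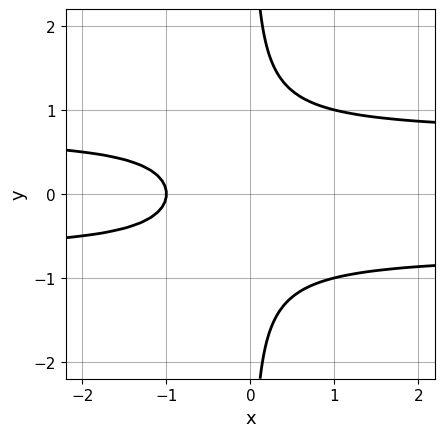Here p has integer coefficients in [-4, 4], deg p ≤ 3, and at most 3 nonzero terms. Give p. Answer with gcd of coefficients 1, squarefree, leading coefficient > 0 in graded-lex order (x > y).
2*x*y^2 - x - 1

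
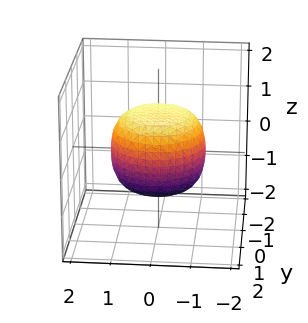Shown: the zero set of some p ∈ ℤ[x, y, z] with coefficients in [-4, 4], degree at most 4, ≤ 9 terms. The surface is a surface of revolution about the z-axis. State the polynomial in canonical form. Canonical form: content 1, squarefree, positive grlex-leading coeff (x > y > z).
Degree: no degree-3 surface has this shape, so deg p = 4.
Symmetries: the z-axis is an axis of rotation, so x and y enter only as x² + y².
Checking where it meets the axes: among the integer gridlines, it crosses the z-axis at z ∈ {-1, 1}; a circular section at z = -1 has radius between 0 and 1.
Assembling these constraints gives the stated polynomial.

2*x^4 + 4*x^2*y^2 + 2*y^4 - x^2 - y^2 + 3*z^2 - 3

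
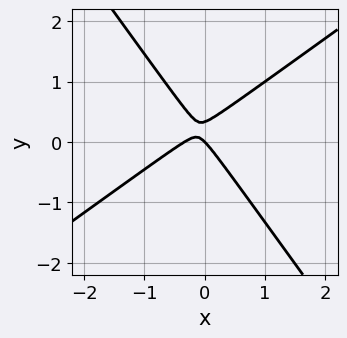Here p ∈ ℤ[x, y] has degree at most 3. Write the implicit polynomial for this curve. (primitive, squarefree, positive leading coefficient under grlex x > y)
3*x^2 - 2*x*y - 3*y^2 + x + y

First, degree: a generic line meets the curve in up to 2 points, so deg p = 2.
Then, from the axis intercepts and sections: it meets the y-axis at y = 0 (among the integer gridlines); it meets the x-axis at x = 0 (among the integer gridlines).
Finally, solving for integer coefficients yields p as stated.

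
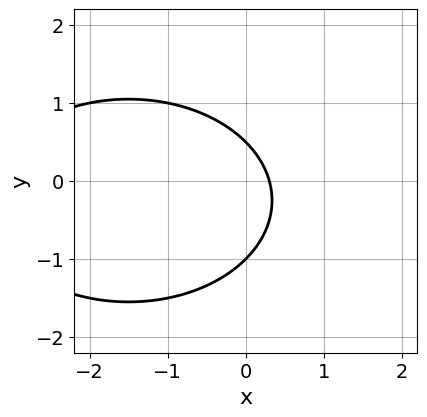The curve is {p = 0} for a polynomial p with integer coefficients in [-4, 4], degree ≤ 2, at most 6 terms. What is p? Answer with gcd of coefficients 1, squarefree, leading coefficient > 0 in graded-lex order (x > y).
First, degree: no degree-1 curve has this shape, so deg p = 2.
Then, from the visible intercepts: it meets the y-axis at y = -1 (among the integer gridlines).
Finally, together with the visible shape, these determine p as stated.

x^2 + 2*y^2 + 3*x + y - 1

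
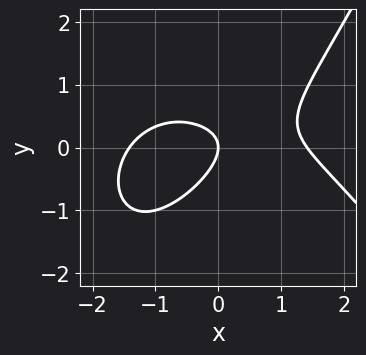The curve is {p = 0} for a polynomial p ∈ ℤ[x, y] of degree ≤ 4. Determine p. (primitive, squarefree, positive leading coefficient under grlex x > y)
(a) The degree is 3 — the shape is more complex than any degree-2 curve.
(b) Against the integer gridlines: one y-axis crossing is at y = 0; one x-axis crossing is at x = 0.
(c) These observations pin down the coefficients.

x^3 + 2*x*y - 3*y^2 - 2*x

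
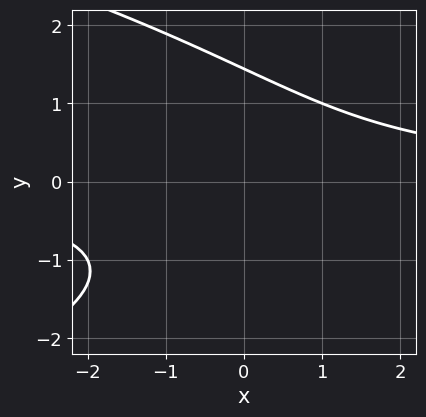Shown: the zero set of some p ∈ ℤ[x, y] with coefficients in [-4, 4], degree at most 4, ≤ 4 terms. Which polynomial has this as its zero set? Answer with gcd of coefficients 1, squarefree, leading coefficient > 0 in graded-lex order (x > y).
Degree: no degree-2 curve has this shape, so deg p = 3.
From the axis intercepts and sections: no x-intercept at any integer in the box.
Matching integer coefficients to the picture gives p.

y^3 + 2*x*y - 3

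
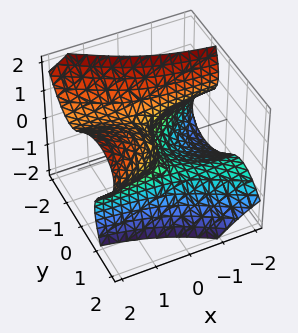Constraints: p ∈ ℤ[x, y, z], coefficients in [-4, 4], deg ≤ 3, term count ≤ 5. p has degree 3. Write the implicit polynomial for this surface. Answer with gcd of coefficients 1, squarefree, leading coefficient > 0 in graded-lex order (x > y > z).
deg p = 3.
Reading off the gridlines: one x-axis crossing is at x = 0; it crosses the z-axis at the gridline z = 0.
Solving for integer coefficients yields p as stated.

2*x*y*z - y^3 - y*z^2 - z^3 + x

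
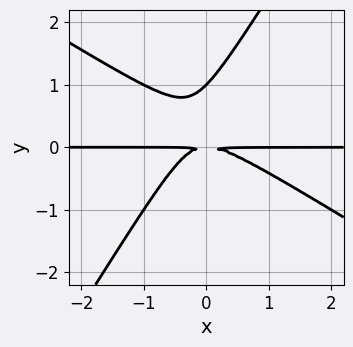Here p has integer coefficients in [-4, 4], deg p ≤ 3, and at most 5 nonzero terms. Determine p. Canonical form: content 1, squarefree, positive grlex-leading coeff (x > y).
x^2*y + x*y^2 - y^3 + y^2

1. Degree: the shape is more complex than any degree-2 curve, so deg p = 3.
2. Observable constraints: every point of the x-axis in the box is on the curve; it crosses the y-axis at the gridline y = 1.
3. Solving for integer coefficients yields p as stated.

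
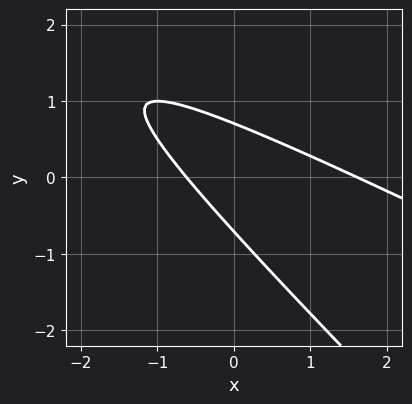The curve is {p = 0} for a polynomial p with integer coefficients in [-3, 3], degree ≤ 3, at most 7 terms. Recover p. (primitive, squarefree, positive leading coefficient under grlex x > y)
x^2 + 3*x*y + 2*y^2 - x - 1

1. Degree: a generic line meets the curve in up to 2 points, so deg p = 2.
2. Matching integer coefficients to the picture gives p.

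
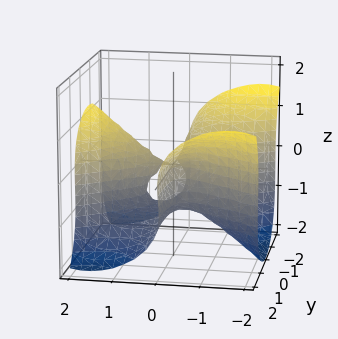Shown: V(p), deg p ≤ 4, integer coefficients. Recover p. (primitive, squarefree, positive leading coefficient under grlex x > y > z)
x^3 - 2*x*y^2 - 2*z^3 - 2*z^2

(a) deg p = 3.
(b) Checking where it meets the axes: every point of the y-axis in the box is on the surface; it meets the x-axis at x = 0 (among the integer gridlines).
(c) Fitting integer coefficients to these (and the overall shape) gives p.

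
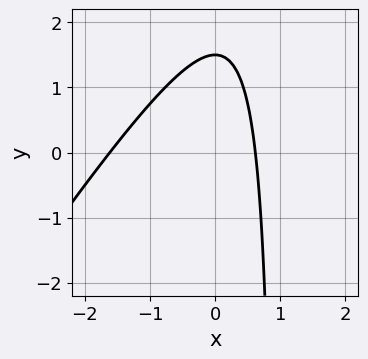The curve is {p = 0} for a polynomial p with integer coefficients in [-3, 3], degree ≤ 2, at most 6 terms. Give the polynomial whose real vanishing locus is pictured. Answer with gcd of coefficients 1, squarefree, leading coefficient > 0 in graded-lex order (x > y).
3*x^2 - 2*x*y + 3*x + 2*y - 3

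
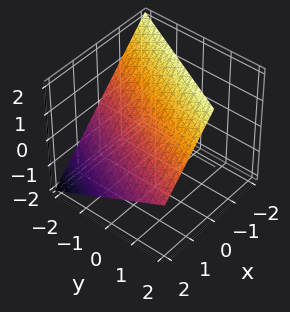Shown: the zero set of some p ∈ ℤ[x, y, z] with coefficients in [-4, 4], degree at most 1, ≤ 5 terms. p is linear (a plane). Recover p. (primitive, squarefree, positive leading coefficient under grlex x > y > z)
deg p = 1. Every cross-section is a straight line — this is a plane.
Checking where it meets the axes: one y-axis crossing is at y = -2; it crosses the z-axis at the gridline z = 1; it crosses the x-axis at the gridline x = 1.
Matching integer coefficients to the picture gives p.

2*x - y + 2*z - 2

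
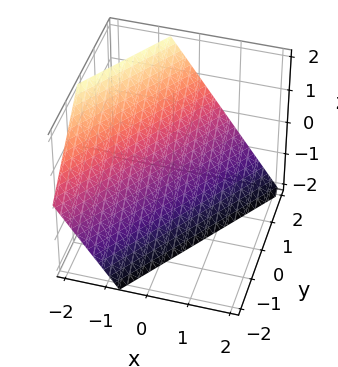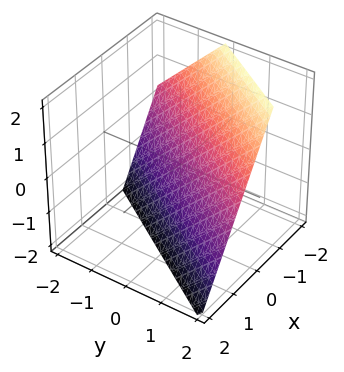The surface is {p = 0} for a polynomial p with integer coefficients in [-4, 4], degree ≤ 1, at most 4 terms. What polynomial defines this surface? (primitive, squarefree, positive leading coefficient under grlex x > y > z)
3*x - 2*y + 2*z + 2

(a) Degree: every cross-section is a straight line — this is a plane, so deg p = 1.
(b) From the visible intercepts: it crosses the z-axis at the gridline z = -1; it crosses the y-axis at the gridline y = 1.
(c) Matching integer coefficients to the picture gives p.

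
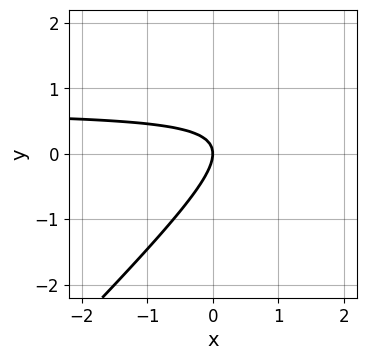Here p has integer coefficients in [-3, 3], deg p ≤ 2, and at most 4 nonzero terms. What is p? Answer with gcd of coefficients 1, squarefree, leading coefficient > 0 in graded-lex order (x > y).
(a) Degree: a generic line meets the curve in up to 2 points, so deg p = 2.
(b) Reading off the gridlines: one y-axis crossing is at y = 0; it meets the x-axis at x = 0 (among the integer gridlines).
(c) The integer polynomial consistent with all of this is the stated p.

3*x*y - 3*y^2 - 2*x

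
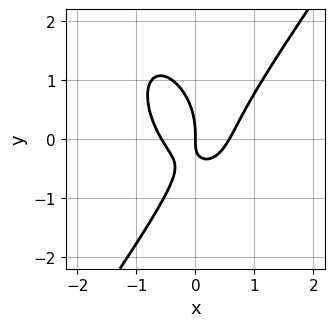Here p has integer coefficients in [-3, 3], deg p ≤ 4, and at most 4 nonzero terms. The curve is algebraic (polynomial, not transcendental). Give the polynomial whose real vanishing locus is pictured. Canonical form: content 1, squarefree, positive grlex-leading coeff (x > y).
3*x^3 - y^3 - 2*x*y - x

1. The degree is 3 — the shape is more complex than any degree-2 curve.
2. Reading off the gridlines: it crosses the x-axis at the gridline x = 0; it crosses the y-axis at the gridline y = 0.
3. Assembling these constraints gives the stated polynomial.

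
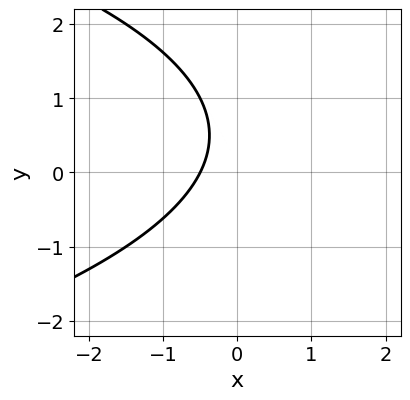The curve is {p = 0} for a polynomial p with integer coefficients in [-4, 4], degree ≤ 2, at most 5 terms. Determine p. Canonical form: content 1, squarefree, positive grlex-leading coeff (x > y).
First, the degree is 2 — a generic line meets the curve in up to 2 points.
Next, reading off the gridlines: the curve avoids every integer y-axis point in the box.
Finally, assembling these constraints gives the stated polynomial.

y^2 + 2*x - y + 1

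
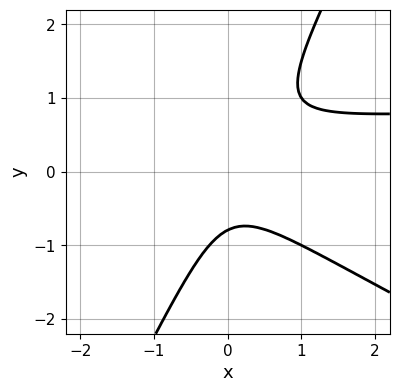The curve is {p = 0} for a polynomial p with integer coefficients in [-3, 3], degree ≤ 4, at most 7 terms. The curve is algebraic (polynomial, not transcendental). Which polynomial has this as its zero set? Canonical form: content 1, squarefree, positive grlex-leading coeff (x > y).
First, degree: no degree-2 curve has this shape, so deg p = 3.
Next, from the visible intercepts: no x-intercept at any integer in the box.
Finally, together with the visible shape, these determine p as stated.

2*x^2*y + 3*x*y^2 - 2*y^3 - 2*x^2 - 1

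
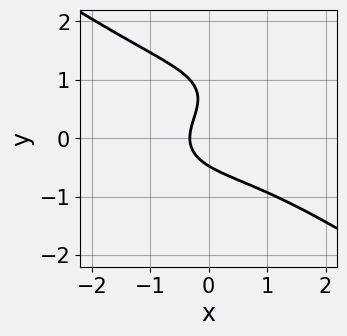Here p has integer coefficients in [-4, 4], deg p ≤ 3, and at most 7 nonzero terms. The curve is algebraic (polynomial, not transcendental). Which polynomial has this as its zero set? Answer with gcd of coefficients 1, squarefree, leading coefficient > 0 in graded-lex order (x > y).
x^3 + 3*y^3 - 3*y^2 + 3*x + 1

(a) Degree: no degree-2 curve has this shape, so deg p = 3.
(b) Solving for integer coefficients yields p as stated.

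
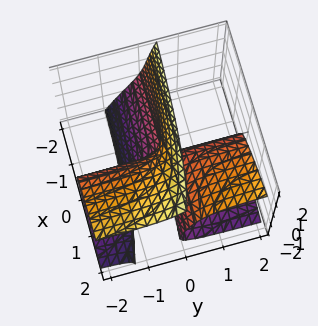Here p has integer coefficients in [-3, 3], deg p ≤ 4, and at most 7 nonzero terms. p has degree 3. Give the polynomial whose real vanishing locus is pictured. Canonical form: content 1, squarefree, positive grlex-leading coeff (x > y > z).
3*y*z^2 - z^3 - 3*x*y + x*z + z^2

First, the picture has 2 separate pieces. They look like related sheets of one shape, so recover p as a whole.
Next, the degree is 3 — the shape is more complex than any degree-2 surface.
Then, observable constraints: one z-axis crossing is at z = 1; the visible x-axis segment lies entirely on the surface; every point of the y-axis in the box is on the surface.
Finally, together with the visible shape, these determine p as stated.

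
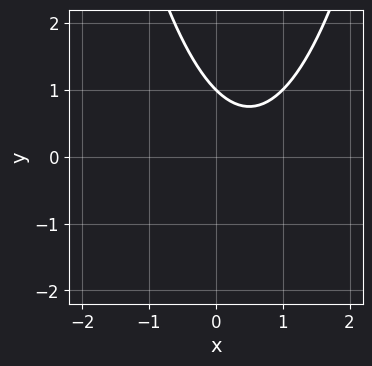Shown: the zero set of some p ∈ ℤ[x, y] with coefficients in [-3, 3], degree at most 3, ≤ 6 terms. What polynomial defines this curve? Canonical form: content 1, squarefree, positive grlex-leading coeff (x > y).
x^2 - x - y + 1

First, the degree is 2 — the shape is more complex than any degree-1 curve.
Next, from the axis intercepts and sections: it misses every integer gridline on the x-axis; it meets the y-axis at y = 1 (among the integer gridlines).
Finally, together with the visible shape, these determine p as stated.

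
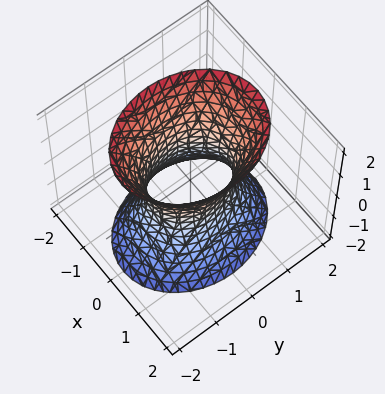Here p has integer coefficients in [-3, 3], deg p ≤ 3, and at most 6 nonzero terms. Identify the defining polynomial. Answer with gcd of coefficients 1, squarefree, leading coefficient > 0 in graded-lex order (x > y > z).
3*x^2 + 2*y^2 - z^2 - 2

First, degree: an hourglass — one-sheet hyperboloid; a quadric, so deg p = 2.
Next, symmetries: it's symmetric under y → −y, forcing even powers of y; the x ↦ −x reflection is a symmetry, so x appears only in even powers; the z ↦ −z reflection is a symmetry, so z appears only in even powers.
Next, checking where it meets the axes: the y-axis gridline crossings are at y ∈ {-1, 1}; it misses every integer gridline on the z-axis.
Finally, the integer polynomial consistent with all of this is the stated p.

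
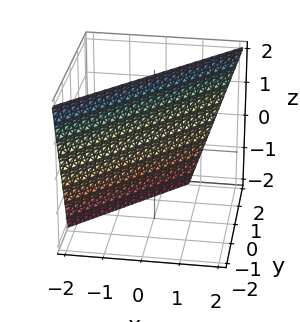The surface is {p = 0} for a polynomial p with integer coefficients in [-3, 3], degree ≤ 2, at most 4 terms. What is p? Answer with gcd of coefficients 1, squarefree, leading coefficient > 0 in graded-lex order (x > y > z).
Degree: every cross-section is a straight line — this is a plane, so deg p = 1.
From the axis intercepts and sections: it meets the z-axis at z = 2 (among the integer gridlines).
The integer polynomial consistent with all of this is the stated p.

3*x - 3*y - z + 2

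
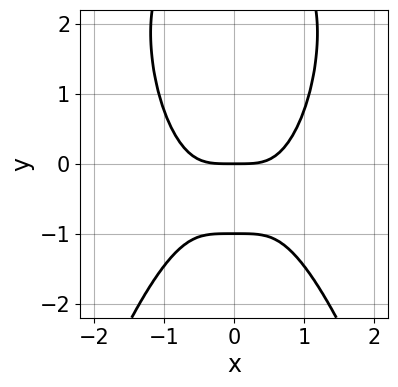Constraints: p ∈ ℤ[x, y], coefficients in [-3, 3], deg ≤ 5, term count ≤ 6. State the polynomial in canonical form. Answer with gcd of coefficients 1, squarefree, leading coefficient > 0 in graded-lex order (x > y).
(a) The degree is 4 — a generic line meets the curve in up to 4 points.
(b) Symmetries: it's symmetric under x → −x, forcing even powers of x.
(c) Reading off the gridlines: it crosses the x-axis at the gridline x = 0; the y-axis gridline crossings are at y ∈ {-1, 0}.
(d) Putting this together gives p.

3*x^4 + y^3 - 2*y^2 - 3*y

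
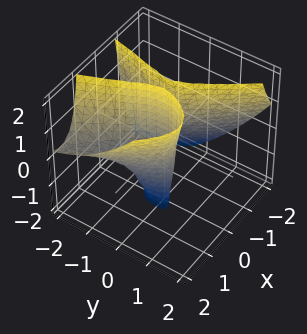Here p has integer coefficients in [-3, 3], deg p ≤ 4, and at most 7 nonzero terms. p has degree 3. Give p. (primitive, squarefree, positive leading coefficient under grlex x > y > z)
There are 2 components. They look like related sheets of one shape, so recover p as a whole.
deg p = 3. No degree-2 surface has this shape.
Reading off the gridlines: every point of the z-axis in the box is on the surface; the x-axis gridline crossings are at x ∈ {-1, 0, 1}; it crosses the y-axis at the gridline y = 0.
The integer polynomial consistent with all of this is the stated p.

3*x^3 + 3*x^2*y - 3*x^2*z + 2*y^2 - 3*x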